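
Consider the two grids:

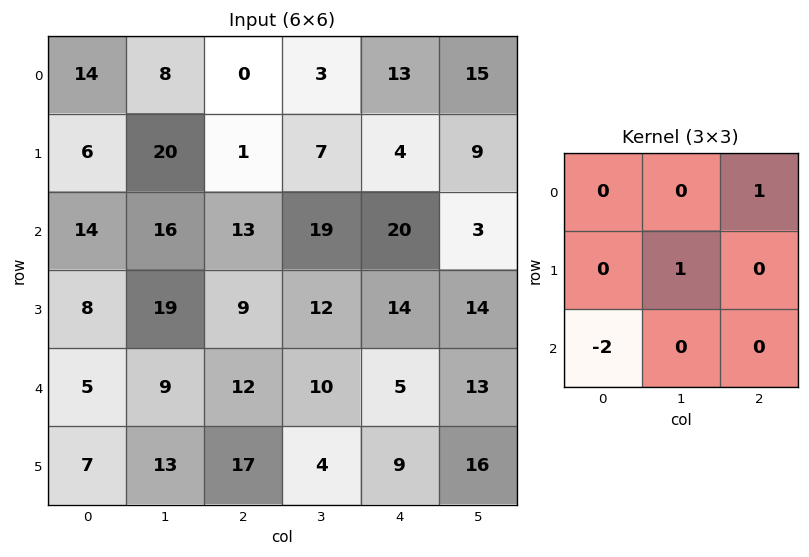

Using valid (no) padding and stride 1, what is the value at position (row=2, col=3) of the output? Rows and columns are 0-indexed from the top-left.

The receptive field on the input at this output position is [19 20 3 / 12 14 14 / 10 5 13]. Elementwise product with the kernel and sum: 3·1 + 14·1 + 10·-2.

-3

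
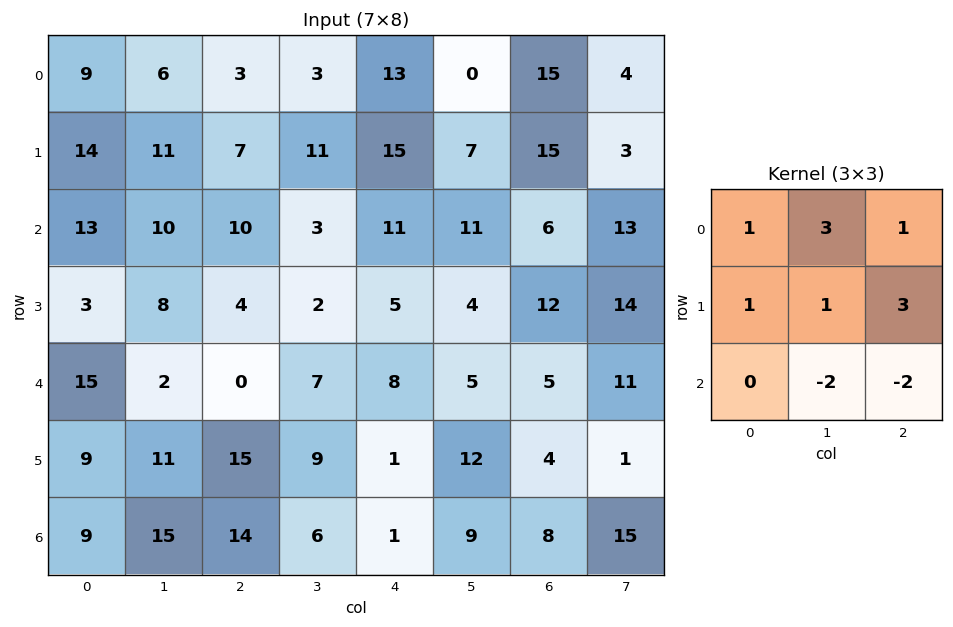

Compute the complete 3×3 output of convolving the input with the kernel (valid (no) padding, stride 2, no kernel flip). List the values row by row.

Output[0,0]: The receptive field on the input at this output position is [9 6 3 / 14 11 7 / 13 10 10]. Elementwise product with the kernel and sum: 9·1 + 6·3 + 3·1 + 14·1 + 11·1 + 7·3 + 10·-2 + 10·-2.
Output[0,1]: The receptive field on the input at this output position is [3 3 13 / 7 11 15 / 10 3 11]. Elementwise product with the kernel and sum: 3·1 + 3·3 + 13·1 + 7·1 + 11·1 + 15·3 + 3·-2 + 11·-2.

36 60 61
72 21 75
28 42 19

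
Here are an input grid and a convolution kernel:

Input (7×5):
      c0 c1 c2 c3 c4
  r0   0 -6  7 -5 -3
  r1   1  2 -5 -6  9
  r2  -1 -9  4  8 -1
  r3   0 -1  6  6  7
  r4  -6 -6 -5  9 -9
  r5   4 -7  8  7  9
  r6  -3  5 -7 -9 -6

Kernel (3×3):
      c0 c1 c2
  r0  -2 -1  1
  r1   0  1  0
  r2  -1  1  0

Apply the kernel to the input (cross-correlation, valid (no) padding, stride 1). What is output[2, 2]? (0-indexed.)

The receptive field on the input at this output position is [4 8 -1 / 6 6 7 / -5 9 -9]. Elementwise product with the kernel and sum: 4·-2 + 8·-1 + -1·1 + 6·1 + -5·-1 + 9·1.

3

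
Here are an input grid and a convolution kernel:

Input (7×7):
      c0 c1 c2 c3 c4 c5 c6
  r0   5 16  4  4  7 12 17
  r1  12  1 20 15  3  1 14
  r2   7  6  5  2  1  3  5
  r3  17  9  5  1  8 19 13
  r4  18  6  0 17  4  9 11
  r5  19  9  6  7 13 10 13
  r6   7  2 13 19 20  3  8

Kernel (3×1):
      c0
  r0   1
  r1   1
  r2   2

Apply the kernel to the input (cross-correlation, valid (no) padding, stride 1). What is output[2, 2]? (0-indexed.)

10

The receptive field on the input at this output position is [5 / 5 / 0]. Elementwise product with the kernel and sum: 5·1 + 5·1 + 0·2.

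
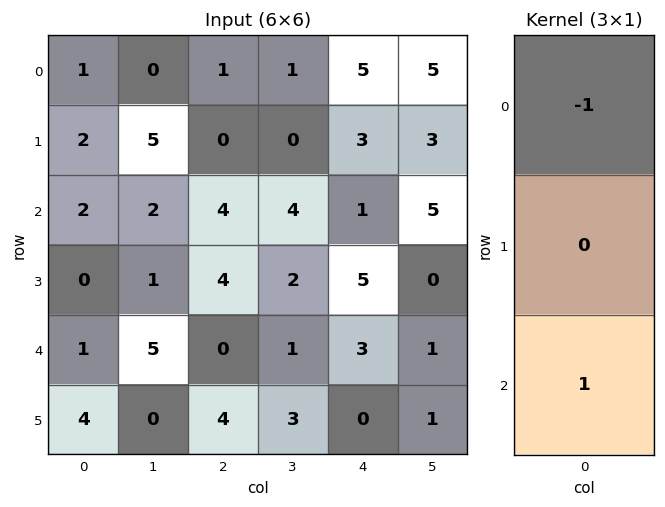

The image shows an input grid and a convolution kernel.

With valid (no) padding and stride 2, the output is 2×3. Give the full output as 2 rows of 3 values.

Output[0,0]: The receptive field on the input at this output position is [1 / 2 / 2]. Elementwise product with the kernel and sum: 1·-1 + 2·1.

1 3 -4
-1 -4 2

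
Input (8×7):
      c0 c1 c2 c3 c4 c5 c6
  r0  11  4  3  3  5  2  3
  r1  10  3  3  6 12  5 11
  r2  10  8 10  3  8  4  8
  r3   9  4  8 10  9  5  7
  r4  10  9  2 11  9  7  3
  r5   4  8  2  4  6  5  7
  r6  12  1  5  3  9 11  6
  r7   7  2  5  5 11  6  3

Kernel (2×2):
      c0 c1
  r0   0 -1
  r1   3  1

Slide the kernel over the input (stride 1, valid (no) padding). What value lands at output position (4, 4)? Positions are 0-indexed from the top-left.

The receptive field on the input at this output position is [9 7 / 6 5]. Elementwise product with the kernel and sum: 7·-1 + 6·3 + 5·1.

16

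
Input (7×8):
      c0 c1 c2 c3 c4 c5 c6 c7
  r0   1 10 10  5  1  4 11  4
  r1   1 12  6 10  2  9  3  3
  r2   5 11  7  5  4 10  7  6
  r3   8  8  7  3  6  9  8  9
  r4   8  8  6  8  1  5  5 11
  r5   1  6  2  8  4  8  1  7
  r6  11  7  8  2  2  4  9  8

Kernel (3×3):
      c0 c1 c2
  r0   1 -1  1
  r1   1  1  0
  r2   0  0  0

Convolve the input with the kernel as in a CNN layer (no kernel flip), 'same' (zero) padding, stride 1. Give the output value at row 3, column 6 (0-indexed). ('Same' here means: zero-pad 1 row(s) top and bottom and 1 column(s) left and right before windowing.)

The receptive field on the zero-padded input at this output position is [10 7 6 / 9 8 9 / 5 5 11]. Elementwise product with the kernel and sum: 10·1 + 7·-1 + 6·1 + 9·1 + 8·1.

26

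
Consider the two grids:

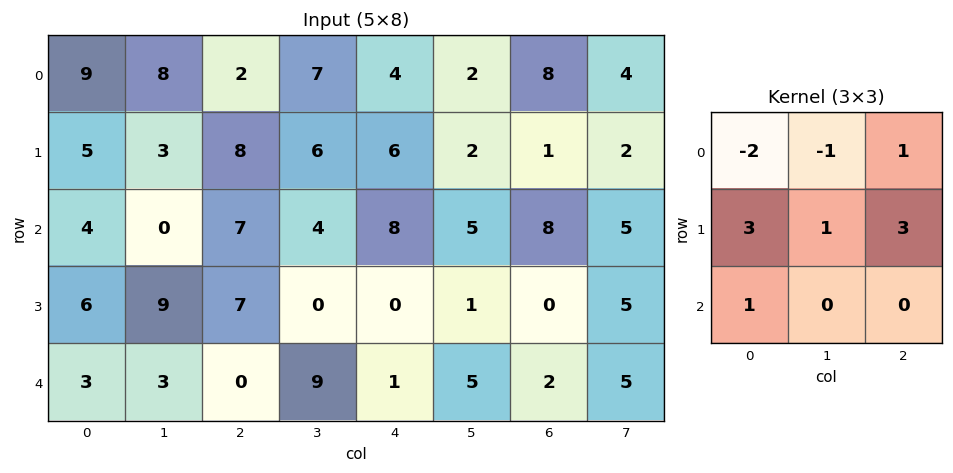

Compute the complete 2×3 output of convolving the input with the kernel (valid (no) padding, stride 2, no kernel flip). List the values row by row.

Output[0,0]: The receptive field on the input at this output position is [9 8 2 / 5 3 8 / 4 0 7]. Elementwise product with the kernel and sum: 9·-2 + 8·-1 + 2·1 + 5·3 + 3·1 + 8·3 + 4·1.

22 48 29
50 11 -11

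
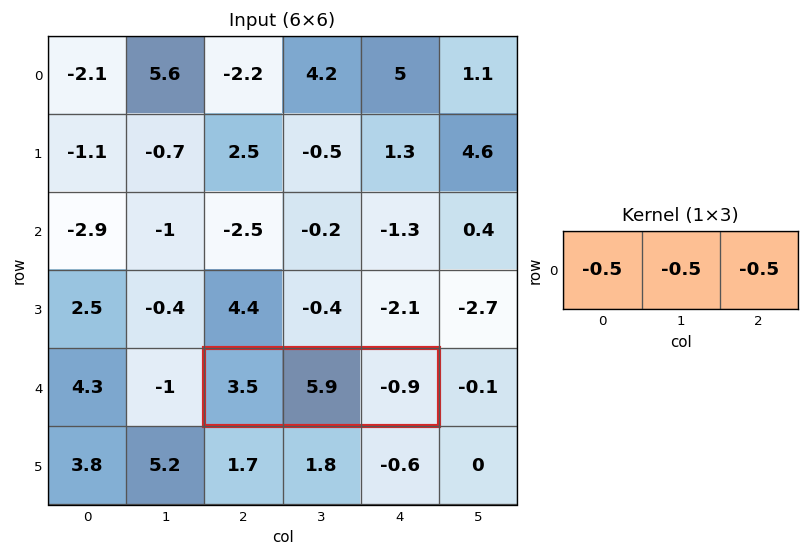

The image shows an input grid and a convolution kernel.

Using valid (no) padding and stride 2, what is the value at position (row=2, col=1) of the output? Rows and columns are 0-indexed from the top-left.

The receptive field on the input at this output position is [3.5 5.9 -0.9]. Elementwise product with the kernel and sum: 3.5·-0.5 + 5.9·-0.5 + -0.9·-0.5.

-4.25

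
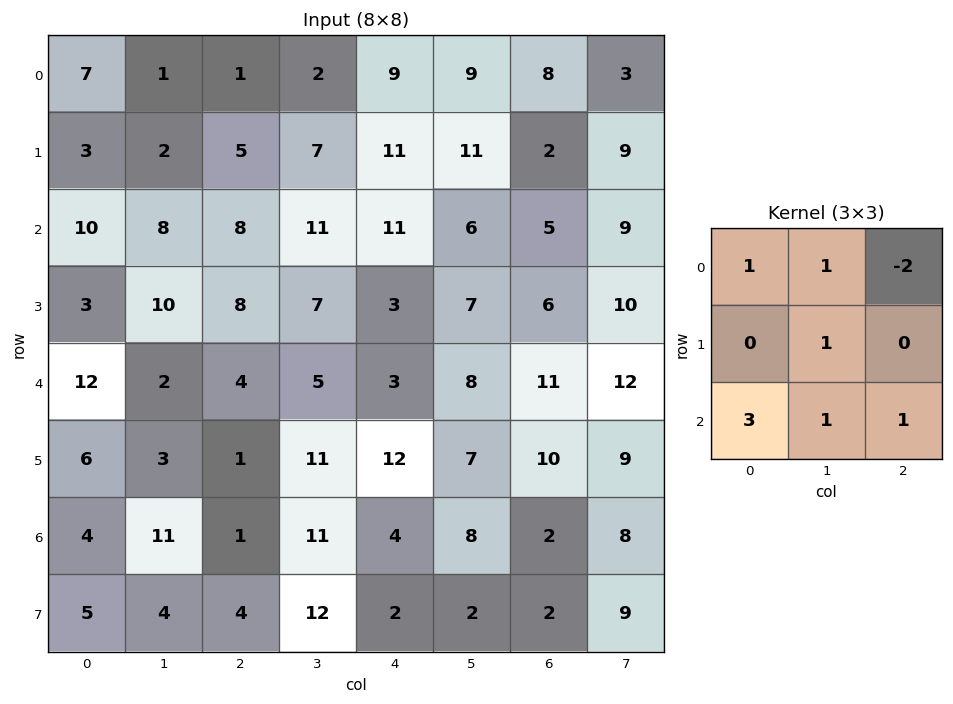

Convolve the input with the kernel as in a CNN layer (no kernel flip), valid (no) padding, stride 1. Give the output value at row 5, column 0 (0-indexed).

The receptive field on the input at this output position is [6 3 1 / 4 11 1 / 5 4 4]. Elementwise product with the kernel and sum: 6·1 + 3·1 + 1·-2 + 11·1 + 5·3 + 4·1 + 4·1.

41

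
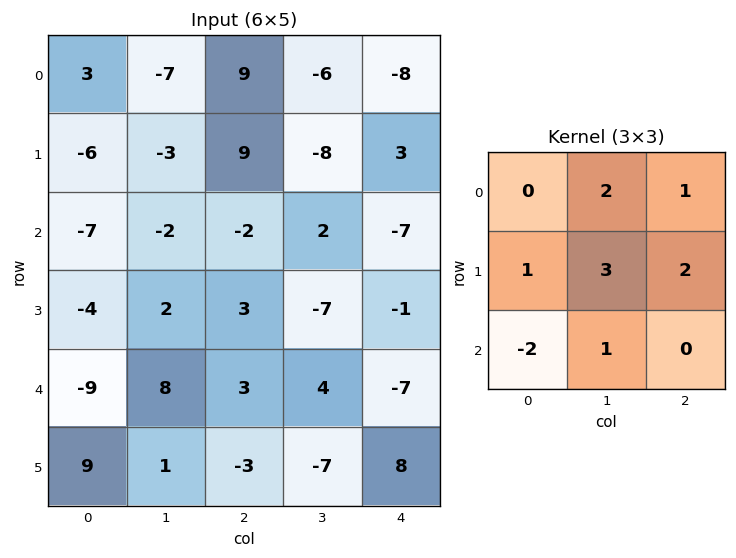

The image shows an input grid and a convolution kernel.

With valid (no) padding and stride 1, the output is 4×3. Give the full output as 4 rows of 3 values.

Output[0,0]: The receptive field on the input at this output position is [3 -7 9 / -6 -3 9 / -7 -2 -2]. Elementwise product with the kernel and sum: -7·2 + 9·1 + -6·1 + -3·3 + 9·2 + -7·-2 + -2·1.
Output[0,1]: The receptive field on the input at this output position is [-7 9 -6 / -3 9 -8 / -2 -2 2]. Elementwise product with the kernel and sum: 9·2 + -6·1 + -3·1 + 9·3 + -8·2 + -2·-2 + -2·1.

10 22 -23
-4 5 -36
28 -18 -25
11 19 -15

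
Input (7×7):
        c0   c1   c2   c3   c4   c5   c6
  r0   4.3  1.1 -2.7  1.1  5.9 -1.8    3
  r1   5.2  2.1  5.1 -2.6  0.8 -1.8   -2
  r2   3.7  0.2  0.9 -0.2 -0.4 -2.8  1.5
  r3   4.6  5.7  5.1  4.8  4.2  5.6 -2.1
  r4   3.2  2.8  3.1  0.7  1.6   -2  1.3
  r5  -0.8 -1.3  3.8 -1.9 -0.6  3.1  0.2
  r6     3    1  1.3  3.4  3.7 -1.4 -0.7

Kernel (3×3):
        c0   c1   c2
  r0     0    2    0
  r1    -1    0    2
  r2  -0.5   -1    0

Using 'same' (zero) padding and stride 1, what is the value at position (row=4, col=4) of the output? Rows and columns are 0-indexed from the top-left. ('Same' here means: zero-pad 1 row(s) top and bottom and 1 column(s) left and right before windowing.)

5.25

The receptive field on the zero-padded input at this output position is [4.8 4.2 5.6 / 0.7 1.6 -2 / -1.9 -0.6 3.1]. Elementwise product with the kernel and sum: 4.2·2 + 0.7·-1 + -2·2 + -1.9·-0.5 + -0.6·-1.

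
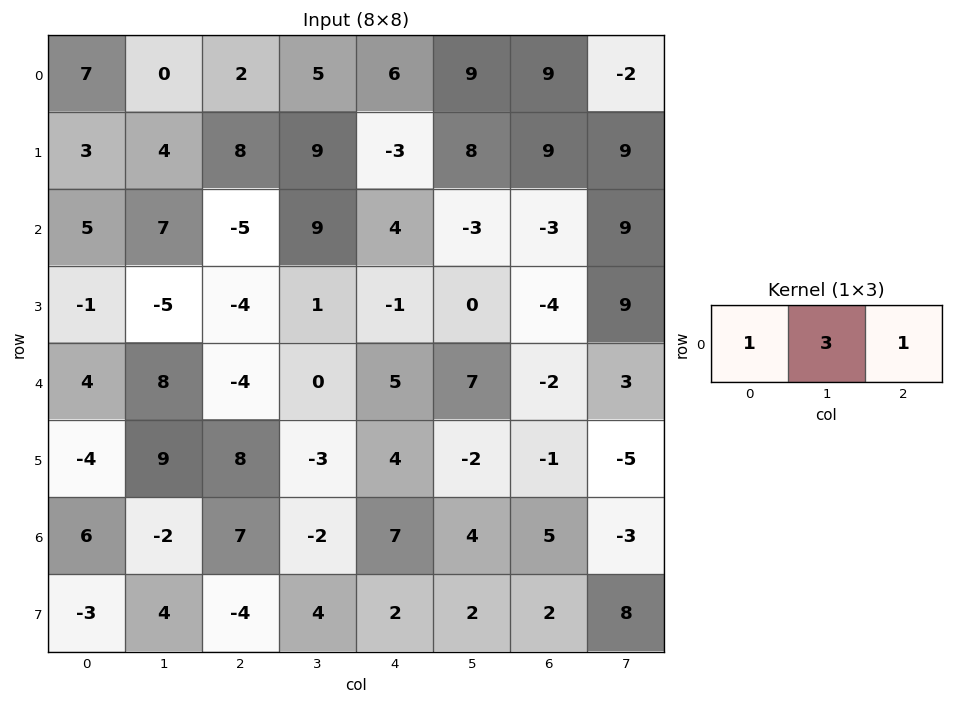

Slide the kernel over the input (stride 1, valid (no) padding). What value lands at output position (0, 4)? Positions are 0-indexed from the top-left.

42

The receptive field on the input at this output position is [6 9 9]. Elementwise product with the kernel and sum: 6·1 + 9·3 + 9·1.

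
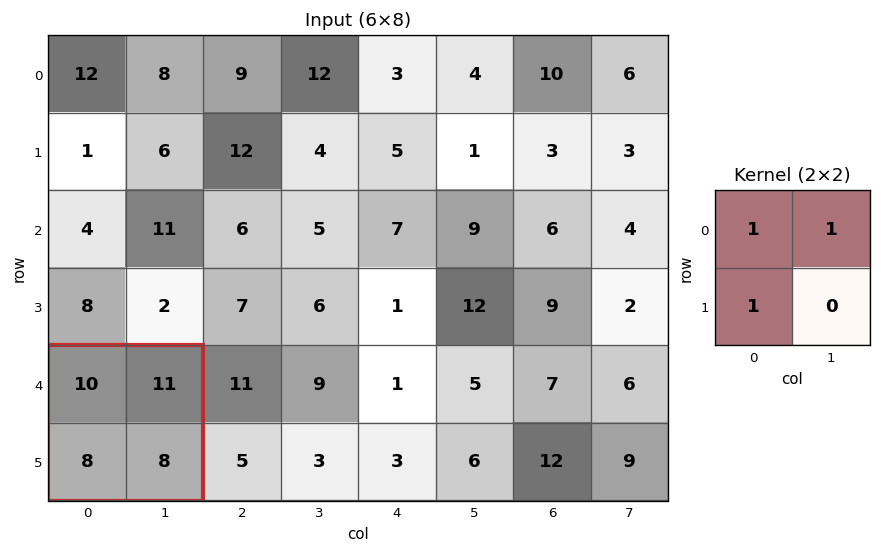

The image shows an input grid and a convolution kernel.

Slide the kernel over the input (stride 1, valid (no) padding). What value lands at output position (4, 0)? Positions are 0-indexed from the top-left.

The receptive field on the input at this output position is [10 11 / 8 8]. Elementwise product with the kernel and sum: 10·1 + 11·1 + 8·1.

29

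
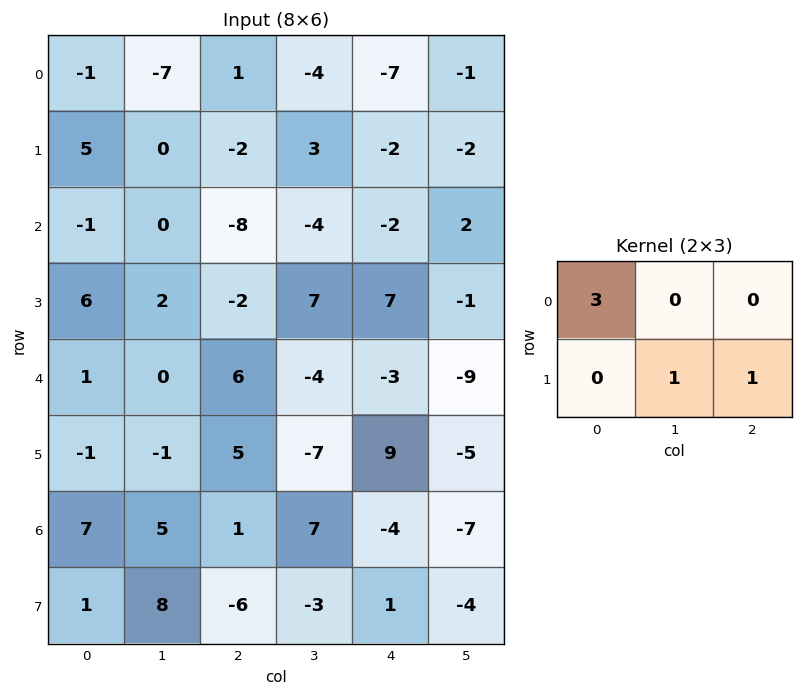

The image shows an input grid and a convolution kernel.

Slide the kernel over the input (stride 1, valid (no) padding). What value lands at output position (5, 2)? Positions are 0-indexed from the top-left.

18

The receptive field on the input at this output position is [5 -7 9 / 1 7 -4]. Elementwise product with the kernel and sum: 5·3 + 7·1 + -4·1.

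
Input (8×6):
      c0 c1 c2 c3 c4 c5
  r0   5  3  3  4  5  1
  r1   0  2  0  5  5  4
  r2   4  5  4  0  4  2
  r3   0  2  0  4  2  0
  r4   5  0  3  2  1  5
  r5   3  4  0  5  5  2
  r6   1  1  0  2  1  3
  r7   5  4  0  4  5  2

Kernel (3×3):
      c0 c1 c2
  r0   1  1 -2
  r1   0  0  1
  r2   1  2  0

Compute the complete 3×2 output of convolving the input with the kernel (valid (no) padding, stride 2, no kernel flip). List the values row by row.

Output[0,0]: The receptive field on the input at this output position is [5 3 3 / 0 2 0 / 4 5 4]. Elementwise product with the kernel and sum: 5·1 + 3·1 + 3·-2 + 0·1 + 4·1 + 5·2.

16 6
6 5
2 12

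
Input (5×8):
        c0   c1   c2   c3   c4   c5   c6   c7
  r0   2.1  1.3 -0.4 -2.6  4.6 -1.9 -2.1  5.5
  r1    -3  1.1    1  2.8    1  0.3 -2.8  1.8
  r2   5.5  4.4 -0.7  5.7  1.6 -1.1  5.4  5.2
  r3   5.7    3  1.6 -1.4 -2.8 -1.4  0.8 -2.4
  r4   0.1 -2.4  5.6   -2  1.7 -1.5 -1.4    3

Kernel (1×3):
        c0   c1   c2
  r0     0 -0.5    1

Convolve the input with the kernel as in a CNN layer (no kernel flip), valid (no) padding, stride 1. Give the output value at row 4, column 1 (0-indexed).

The receptive field on the input at this output position is [-2.4 5.6 -2]. Elementwise product with the kernel and sum: 5.6·-0.5 + -2·1.

-4.8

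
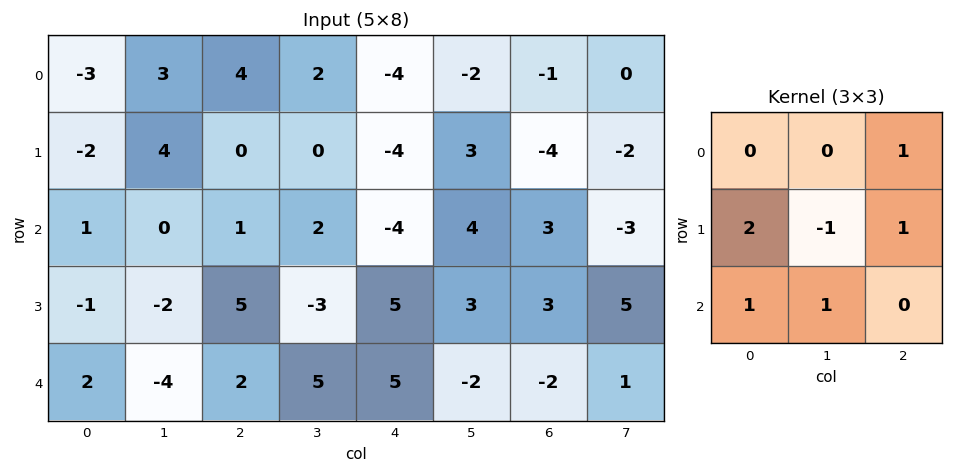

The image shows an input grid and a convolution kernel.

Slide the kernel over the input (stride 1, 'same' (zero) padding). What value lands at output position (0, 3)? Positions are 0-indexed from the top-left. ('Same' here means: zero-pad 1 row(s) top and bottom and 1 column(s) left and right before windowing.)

2

The receptive field on the zero-padded input at this output position is [0 0 0 / 4 2 -4 / 0 0 -4]. Elementwise product with the kernel and sum: 0·1 + 4·2 + 2·-1 + -4·1 + 0·1 + 0·1.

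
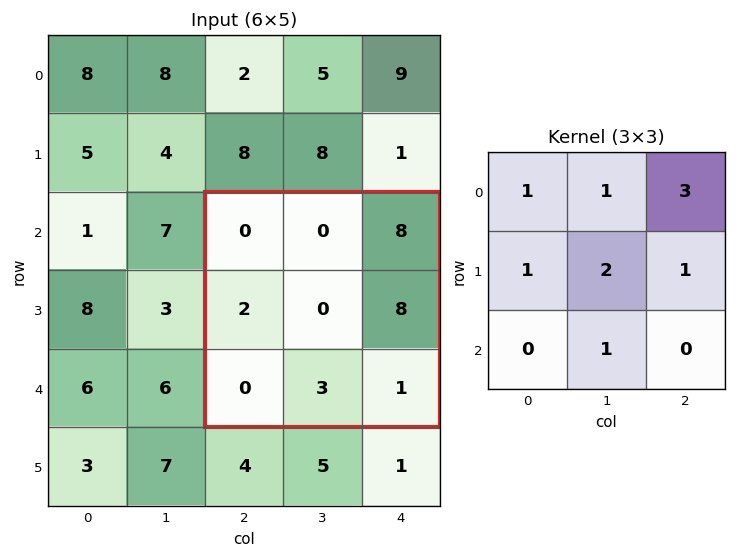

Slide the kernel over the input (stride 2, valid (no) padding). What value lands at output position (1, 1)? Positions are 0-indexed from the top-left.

37

The receptive field on the input at this output position is [0 0 8 / 2 0 8 / 0 3 1]. Elementwise product with the kernel and sum: 0·1 + 0·1 + 8·3 + 2·1 + 0·2 + 8·1 + 3·1.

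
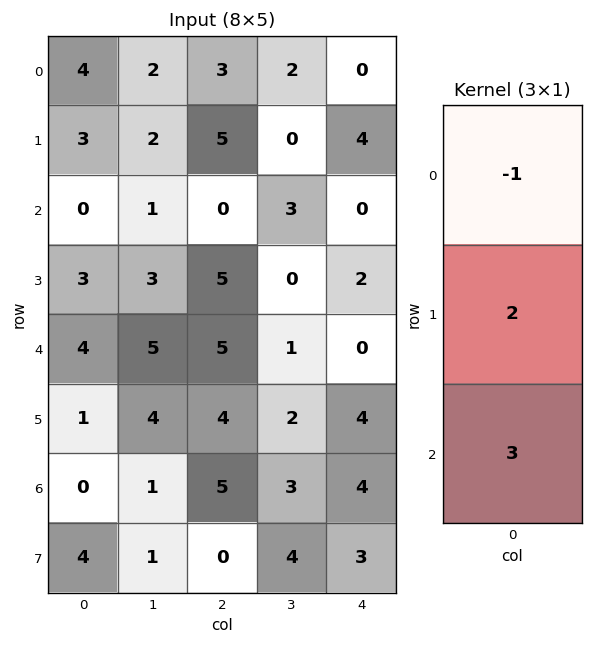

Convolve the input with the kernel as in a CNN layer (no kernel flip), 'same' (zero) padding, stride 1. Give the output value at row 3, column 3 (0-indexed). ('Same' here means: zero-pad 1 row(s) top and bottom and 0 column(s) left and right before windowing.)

The receptive field on the zero-padded input at this output position is [3 / 0 / 1]. Elementwise product with the kernel and sum: 3·-1 + 0·2 + 1·3.

0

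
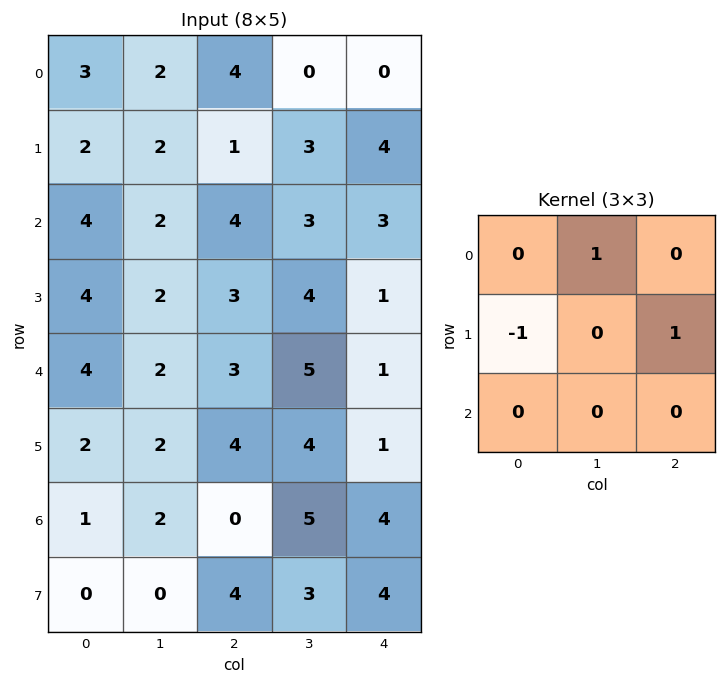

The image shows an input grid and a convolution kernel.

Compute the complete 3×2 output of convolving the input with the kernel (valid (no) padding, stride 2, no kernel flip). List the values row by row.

Output[0,0]: The receptive field on the input at this output position is [3 2 4 / 2 2 1 / 4 2 4]. Elementwise product with the kernel and sum: 2·1 + 2·-1 + 1·1.
Output[0,1]: The receptive field on the input at this output position is [4 0 0 / 1 3 4 / 4 3 3]. Elementwise product with the kernel and sum: 0·1 + 1·-1 + 4·1.

1 3
1 1
4 2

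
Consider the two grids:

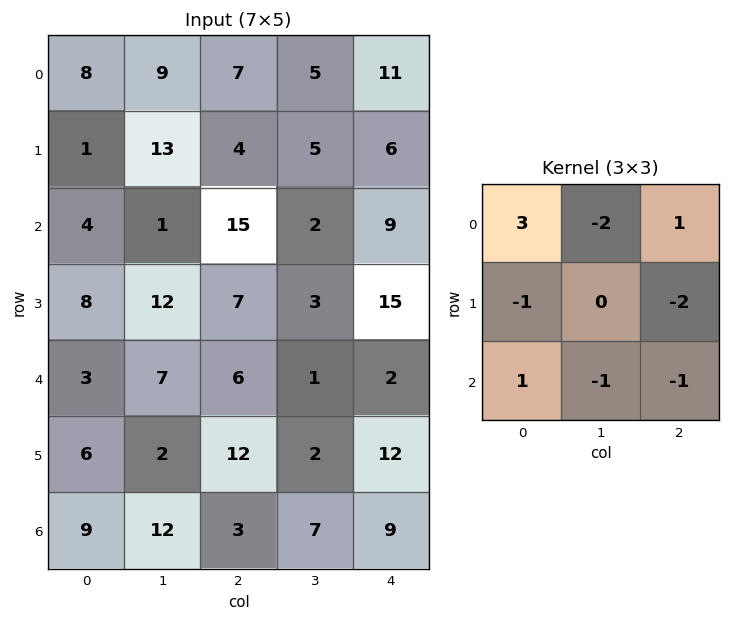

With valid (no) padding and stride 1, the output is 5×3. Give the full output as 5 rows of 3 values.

Output[0,0]: The receptive field on the input at this output position is [8 9 7 / 1 13 4 / 4 1 15]. Elementwise product with the kernel and sum: 8·3 + 9·-2 + 7·1 + 1·-1 + 4·-2 + 4·1 + 1·-1 + 15·-1.
Output[0,1]: The receptive field on the input at this output position is [9 7 5 / 13 4 5 / 1 15 2]. Elementwise product with the kernel and sum: 9·3 + 7·-2 + 5·1 + 13·-1 + 5·-2 + 1·1 + 15·-1 + 2·-1.

-8 -21 10
-64 33 -36
-7 -43 16
-16 4 18
-35 6 -31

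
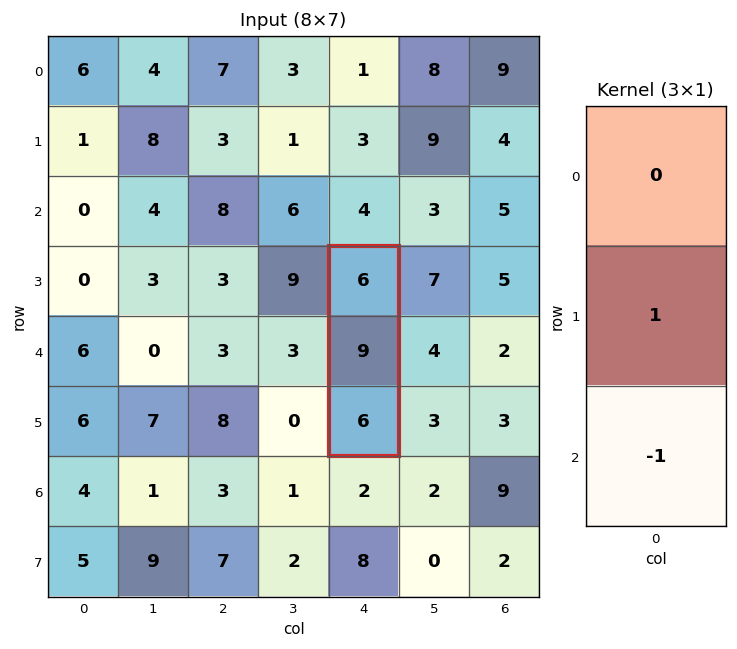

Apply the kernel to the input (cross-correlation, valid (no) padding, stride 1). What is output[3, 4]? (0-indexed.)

3

The receptive field on the input at this output position is [6 / 9 / 6]. Elementwise product with the kernel and sum: 9·1 + 6·-1.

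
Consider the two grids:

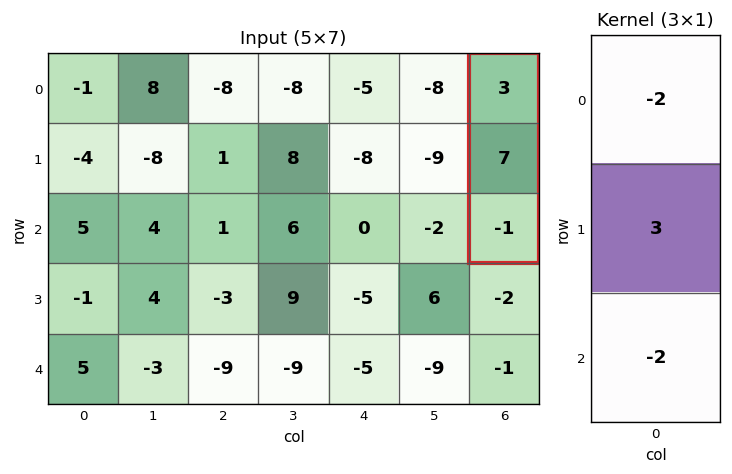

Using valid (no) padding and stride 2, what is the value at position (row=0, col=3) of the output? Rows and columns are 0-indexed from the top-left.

17

The receptive field on the input at this output position is [3 / 7 / -1]. Elementwise product with the kernel and sum: 3·-2 + 7·3 + -1·-2.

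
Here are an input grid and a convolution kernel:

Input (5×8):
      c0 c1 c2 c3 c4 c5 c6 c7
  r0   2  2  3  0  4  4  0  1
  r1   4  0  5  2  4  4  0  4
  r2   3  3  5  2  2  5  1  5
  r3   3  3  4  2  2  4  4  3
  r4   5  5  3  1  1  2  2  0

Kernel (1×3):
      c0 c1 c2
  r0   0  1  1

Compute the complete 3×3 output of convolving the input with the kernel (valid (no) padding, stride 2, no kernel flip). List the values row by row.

5 4 4
8 4 6
8 2 4

Output[0,0]: The receptive field on the input at this output position is [2 2 3]. Elementwise product with the kernel and sum: 2·1 + 3·1.
Output[0,1]: The receptive field on the input at this output position is [3 0 4]. Elementwise product with the kernel and sum: 0·1 + 4·1.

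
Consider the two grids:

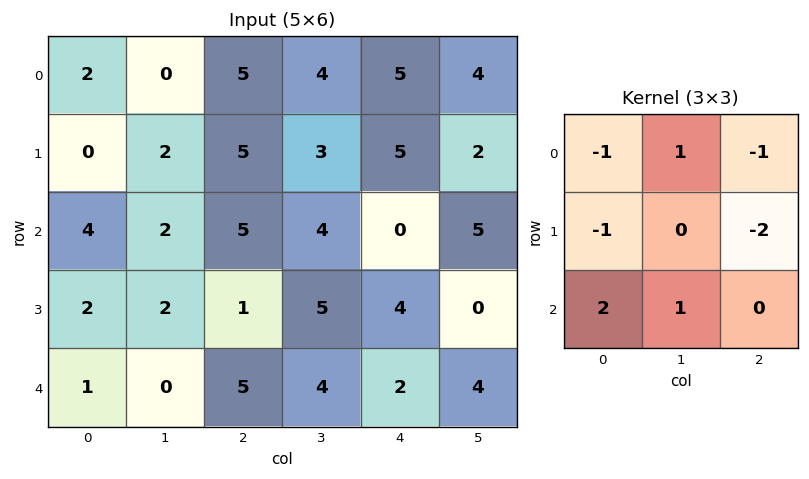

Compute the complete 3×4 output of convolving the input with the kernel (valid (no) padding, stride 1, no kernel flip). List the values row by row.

-7 2 -7 -2
-11 -5 -5 0
-9 -8 4 -4

Output[0,0]: The receptive field on the input at this output position is [2 0 5 / 0 2 5 / 4 2 5]. Elementwise product with the kernel and sum: 2·-1 + 0·1 + 5·-1 + 0·-1 + 5·-2 + 4·2 + 2·1.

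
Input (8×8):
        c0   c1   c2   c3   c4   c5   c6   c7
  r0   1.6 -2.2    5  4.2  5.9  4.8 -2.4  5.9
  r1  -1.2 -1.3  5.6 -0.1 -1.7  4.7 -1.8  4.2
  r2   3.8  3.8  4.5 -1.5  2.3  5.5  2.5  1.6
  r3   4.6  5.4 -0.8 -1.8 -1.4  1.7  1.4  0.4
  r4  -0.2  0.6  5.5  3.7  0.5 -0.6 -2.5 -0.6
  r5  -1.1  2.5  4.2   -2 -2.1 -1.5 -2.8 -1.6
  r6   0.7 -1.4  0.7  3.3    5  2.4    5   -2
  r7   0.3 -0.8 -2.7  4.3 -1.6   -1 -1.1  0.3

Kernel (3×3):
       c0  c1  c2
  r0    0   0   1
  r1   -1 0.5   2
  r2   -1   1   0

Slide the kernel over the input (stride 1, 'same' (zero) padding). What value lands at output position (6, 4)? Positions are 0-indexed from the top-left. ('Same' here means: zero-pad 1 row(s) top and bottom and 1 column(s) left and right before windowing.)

The receptive field on the zero-padded input at this output position is [-2 -2.1 -1.5 / 3.3 5 2.4 / 4.3 -1.6 -1]. Elementwise product with the kernel and sum: -1.5·1 + 3.3·-1 + 5·0.5 + 2.4·2 + 4.3·-1 + -1.6·1.

-3.4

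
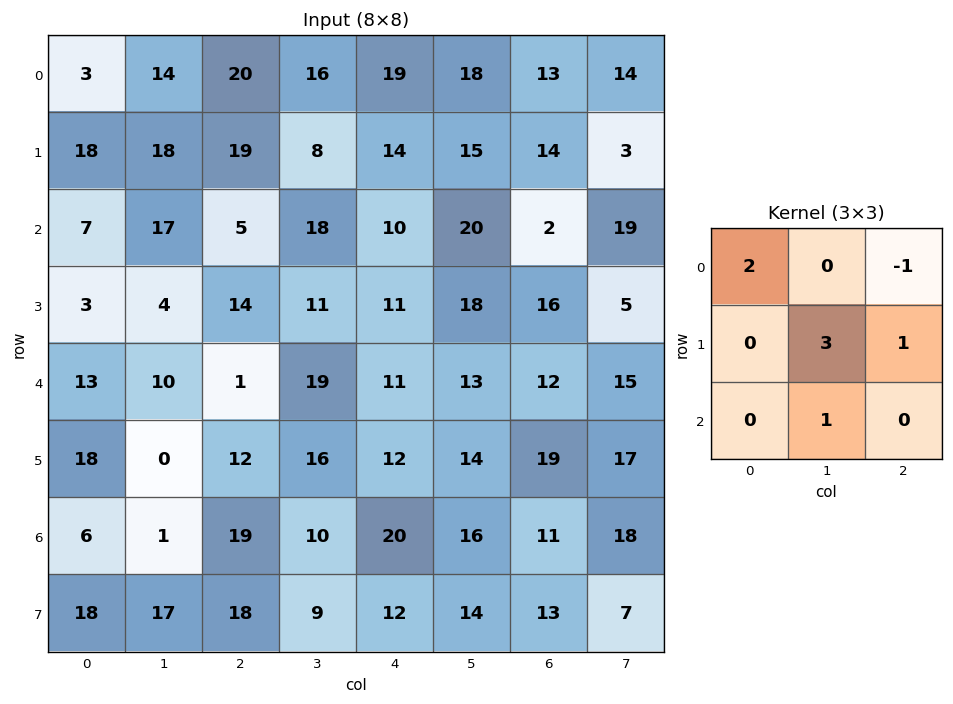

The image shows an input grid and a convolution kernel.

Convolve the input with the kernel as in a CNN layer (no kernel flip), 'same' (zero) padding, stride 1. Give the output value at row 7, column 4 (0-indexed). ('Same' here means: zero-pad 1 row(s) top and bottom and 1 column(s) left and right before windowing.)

54

The receptive field on the zero-padded input at this output position is [10 20 16 / 9 12 14 / 0 0 0]. Elementwise product with the kernel and sum: 10·2 + 16·-1 + 12·3 + 14·1 + 0·1.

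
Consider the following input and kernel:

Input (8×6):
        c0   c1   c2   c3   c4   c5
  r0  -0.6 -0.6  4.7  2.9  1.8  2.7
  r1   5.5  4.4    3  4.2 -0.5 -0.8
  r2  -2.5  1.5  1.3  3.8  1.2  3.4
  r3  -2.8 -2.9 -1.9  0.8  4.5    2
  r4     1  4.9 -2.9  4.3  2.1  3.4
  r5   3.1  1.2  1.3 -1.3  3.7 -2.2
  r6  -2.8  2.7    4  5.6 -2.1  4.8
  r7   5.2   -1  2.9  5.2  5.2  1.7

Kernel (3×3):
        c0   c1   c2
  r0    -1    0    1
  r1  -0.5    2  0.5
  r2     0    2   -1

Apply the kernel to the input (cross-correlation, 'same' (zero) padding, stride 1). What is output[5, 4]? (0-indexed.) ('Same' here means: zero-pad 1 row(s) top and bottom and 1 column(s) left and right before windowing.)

-2.95

The receptive field on the zero-padded input at this output position is [4.3 2.1 3.4 / -1.3 3.7 -2.2 / 5.6 -2.1 4.8]. Elementwise product with the kernel and sum: 4.3·-1 + 3.4·1 + -1.3·-0.5 + 3.7·2 + -2.2·0.5 + -2.1·2 + 4.8·-1.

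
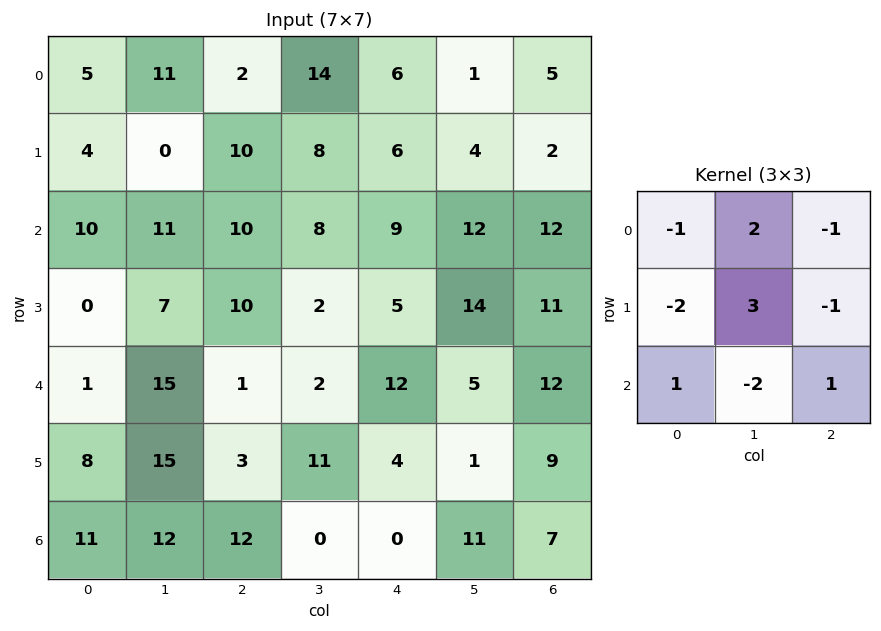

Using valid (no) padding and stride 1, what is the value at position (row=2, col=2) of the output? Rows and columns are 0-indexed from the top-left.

-13

The receptive field on the input at this output position is [10 8 9 / 10 2 5 / 1 2 12]. Elementwise product with the kernel and sum: 10·-1 + 8·2 + 9·-1 + 10·-2 + 2·3 + 5·-1 + 1·1 + 2·-2 + 12·1.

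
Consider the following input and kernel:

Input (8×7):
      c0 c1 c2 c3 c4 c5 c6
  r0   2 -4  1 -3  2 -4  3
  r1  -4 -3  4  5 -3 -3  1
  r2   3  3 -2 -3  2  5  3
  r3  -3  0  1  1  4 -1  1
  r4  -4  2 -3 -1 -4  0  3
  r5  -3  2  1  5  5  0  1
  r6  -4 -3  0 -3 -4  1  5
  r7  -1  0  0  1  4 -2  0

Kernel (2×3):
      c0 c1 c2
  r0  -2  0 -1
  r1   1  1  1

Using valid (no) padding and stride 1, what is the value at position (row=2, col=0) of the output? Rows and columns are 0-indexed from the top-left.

-6

The receptive field on the input at this output position is [3 3 -2 / -3 0 1]. Elementwise product with the kernel and sum: 3·-2 + -2·-1 + -3·1 + 0·1 + 1·1.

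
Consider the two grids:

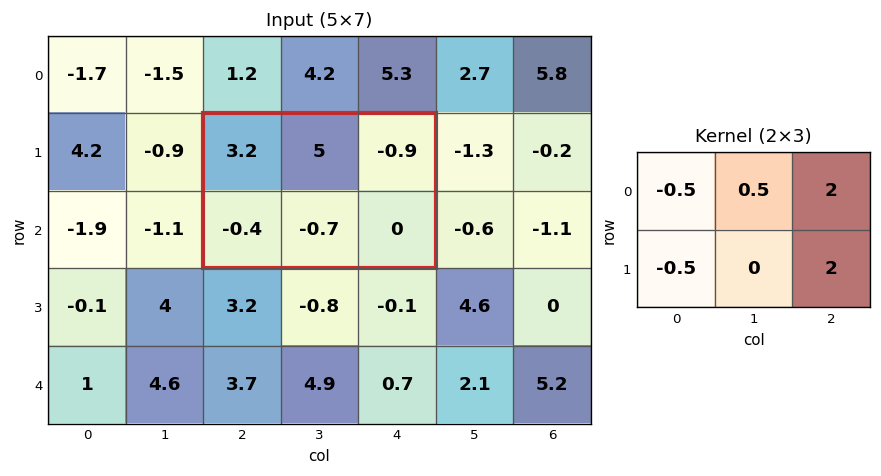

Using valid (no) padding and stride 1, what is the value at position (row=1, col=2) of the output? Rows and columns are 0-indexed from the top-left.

-0.7

The receptive field on the input at this output position is [3.2 5 -0.9 / -0.4 -0.7 0]. Elementwise product with the kernel and sum: 3.2·-0.5 + 5·0.5 + -0.9·2 + -0.4·-0.5 + 0·2.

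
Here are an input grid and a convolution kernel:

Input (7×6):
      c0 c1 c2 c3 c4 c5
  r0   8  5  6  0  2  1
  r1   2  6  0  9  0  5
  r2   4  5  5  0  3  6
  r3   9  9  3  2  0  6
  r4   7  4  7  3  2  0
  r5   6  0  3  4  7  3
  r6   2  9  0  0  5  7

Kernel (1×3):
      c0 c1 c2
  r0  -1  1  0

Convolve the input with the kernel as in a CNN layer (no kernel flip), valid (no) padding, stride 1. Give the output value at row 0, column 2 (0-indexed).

The receptive field on the input at this output position is [6 0 2]. Elementwise product with the kernel and sum: 6·-1 + 0·1.

-6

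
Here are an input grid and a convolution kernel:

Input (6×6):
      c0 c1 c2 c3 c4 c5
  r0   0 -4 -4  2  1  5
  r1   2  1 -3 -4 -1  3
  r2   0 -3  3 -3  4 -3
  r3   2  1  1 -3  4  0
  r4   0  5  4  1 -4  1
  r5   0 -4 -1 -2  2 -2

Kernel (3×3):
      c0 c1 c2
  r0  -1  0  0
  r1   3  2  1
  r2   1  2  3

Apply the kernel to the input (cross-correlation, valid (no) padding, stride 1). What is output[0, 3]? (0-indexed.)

-17

The receptive field on the input at this output position is [2 1 5 / -4 -1 3 / -3 4 -3]. Elementwise product with the kernel and sum: 2·-1 + -4·3 + -1·2 + 3·1 + -3·1 + 4·2 + -3·3.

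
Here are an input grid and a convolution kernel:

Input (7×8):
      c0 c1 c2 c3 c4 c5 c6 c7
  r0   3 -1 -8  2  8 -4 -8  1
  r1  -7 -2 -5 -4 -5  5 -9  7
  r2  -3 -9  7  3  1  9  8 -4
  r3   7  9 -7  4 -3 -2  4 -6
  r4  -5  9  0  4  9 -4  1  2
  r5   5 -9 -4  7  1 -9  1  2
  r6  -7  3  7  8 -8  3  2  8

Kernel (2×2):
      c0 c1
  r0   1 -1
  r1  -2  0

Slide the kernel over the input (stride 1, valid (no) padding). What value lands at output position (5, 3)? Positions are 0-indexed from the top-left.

The receptive field on the input at this output position is [7 1 / 8 -8]. Elementwise product with the kernel and sum: 7·1 + 1·-1 + 8·-2.

-10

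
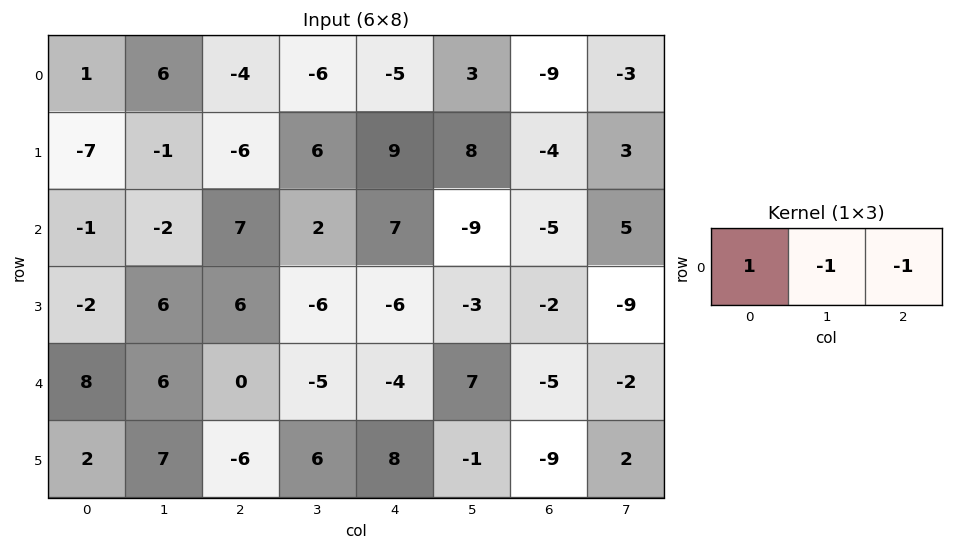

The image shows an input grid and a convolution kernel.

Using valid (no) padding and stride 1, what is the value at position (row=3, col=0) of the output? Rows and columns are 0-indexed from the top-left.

The receptive field on the input at this output position is [-2 6 6]. Elementwise product with the kernel and sum: -2·1 + 6·-1 + 6·-1.

-14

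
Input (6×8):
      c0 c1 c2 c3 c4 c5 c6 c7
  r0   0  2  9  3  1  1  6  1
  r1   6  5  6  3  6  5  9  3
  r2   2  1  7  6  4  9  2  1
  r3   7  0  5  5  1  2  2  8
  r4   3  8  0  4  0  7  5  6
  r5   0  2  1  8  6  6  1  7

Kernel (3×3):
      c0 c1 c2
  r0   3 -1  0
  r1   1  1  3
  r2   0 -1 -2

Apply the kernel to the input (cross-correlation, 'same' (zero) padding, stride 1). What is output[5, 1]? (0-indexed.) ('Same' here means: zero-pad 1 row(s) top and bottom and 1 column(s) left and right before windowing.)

6

The receptive field on the zero-padded input at this output position is [3 8 0 / 0 2 1 / 0 0 0]. Elementwise product with the kernel and sum: 3·3 + 8·-1 + 0·1 + 2·1 + 1·3 + 0·-1 + 0·-2.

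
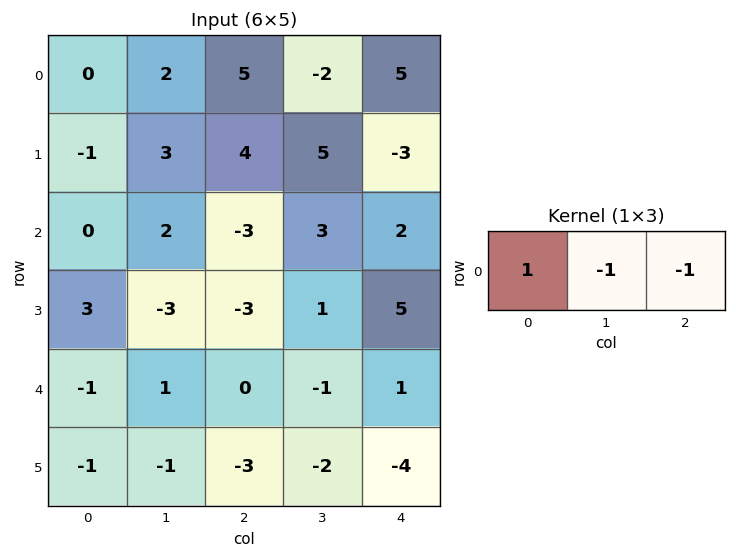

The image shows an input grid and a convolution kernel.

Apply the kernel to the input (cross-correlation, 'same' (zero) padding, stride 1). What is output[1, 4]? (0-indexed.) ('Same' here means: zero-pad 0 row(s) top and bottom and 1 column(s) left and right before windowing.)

8

The receptive field on the zero-padded input at this output position is [5 -3 0]. Elementwise product with the kernel and sum: 5·1 + -3·-1 + 0·-1.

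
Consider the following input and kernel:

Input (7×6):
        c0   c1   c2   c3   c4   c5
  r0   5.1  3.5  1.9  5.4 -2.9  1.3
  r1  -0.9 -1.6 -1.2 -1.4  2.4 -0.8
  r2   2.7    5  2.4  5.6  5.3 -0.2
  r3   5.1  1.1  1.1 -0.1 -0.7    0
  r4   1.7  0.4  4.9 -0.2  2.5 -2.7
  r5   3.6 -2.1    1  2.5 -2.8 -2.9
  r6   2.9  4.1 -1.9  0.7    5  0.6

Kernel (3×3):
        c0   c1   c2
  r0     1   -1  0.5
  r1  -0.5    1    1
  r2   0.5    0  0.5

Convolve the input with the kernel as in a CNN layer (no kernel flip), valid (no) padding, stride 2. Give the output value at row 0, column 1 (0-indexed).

0.5

The receptive field on the input at this output position is [1.9 5.4 -2.9 / -1.2 -1.4 2.4 / 2.4 5.6 5.3]. Elementwise product with the kernel and sum: 1.9·1 + 5.4·-1 + -2.9·0.5 + -1.2·-0.5 + -1.4·1 + 2.4·1 + 2.4·0.5 + 5.3·0.5.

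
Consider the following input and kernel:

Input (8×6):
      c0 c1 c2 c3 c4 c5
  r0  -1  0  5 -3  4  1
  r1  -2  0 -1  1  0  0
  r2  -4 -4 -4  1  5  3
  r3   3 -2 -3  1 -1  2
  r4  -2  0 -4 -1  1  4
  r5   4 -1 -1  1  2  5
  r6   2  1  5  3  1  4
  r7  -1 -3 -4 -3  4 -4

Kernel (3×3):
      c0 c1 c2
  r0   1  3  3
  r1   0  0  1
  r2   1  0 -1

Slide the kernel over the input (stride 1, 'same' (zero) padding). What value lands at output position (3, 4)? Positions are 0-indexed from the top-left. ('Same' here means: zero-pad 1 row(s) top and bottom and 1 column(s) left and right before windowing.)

The receptive field on the zero-padded input at this output position is [1 5 3 / 1 -1 2 / -1 1 4]. Elementwise product with the kernel and sum: 1·1 + 5·3 + 3·3 + 2·1 + -1·1 + 4·-1.

22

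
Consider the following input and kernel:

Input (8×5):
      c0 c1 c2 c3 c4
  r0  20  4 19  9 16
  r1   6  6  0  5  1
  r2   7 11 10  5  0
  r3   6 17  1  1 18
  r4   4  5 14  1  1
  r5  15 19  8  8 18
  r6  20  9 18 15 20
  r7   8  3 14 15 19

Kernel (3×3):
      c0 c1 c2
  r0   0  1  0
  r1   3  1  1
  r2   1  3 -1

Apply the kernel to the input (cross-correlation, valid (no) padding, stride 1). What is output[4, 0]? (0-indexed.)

The receptive field on the input at this output position is [4 5 14 / 15 19 8 / 20 9 18]. Elementwise product with the kernel and sum: 5·1 + 15·3 + 19·1 + 8·1 + 20·1 + 9·3 + 18·-1.

106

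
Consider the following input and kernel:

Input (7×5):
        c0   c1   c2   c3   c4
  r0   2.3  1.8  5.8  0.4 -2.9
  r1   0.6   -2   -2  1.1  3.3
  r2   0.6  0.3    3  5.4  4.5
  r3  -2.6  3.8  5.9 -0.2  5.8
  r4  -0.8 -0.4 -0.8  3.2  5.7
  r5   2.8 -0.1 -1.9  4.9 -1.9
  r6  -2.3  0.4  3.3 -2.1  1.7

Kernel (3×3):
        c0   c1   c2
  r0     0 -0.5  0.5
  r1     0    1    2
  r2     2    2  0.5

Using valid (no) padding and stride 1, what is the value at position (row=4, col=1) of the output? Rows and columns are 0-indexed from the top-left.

16.25

The receptive field on the input at this output position is [-0.4 -0.8 3.2 / -0.1 -1.9 4.9 / 0.4 3.3 -2.1]. Elementwise product with the kernel and sum: -0.8·-0.5 + 3.2·0.5 + -1.9·1 + 4.9·2 + 0.4·2 + 3.3·2 + -2.1·0.5.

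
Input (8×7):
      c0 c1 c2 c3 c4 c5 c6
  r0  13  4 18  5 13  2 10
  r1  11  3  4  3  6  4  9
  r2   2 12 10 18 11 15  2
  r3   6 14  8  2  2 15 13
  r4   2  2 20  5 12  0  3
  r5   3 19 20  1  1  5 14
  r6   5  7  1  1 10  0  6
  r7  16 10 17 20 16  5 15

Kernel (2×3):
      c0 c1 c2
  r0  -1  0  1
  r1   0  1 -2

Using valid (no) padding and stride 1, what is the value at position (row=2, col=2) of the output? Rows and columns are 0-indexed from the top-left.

-1

The receptive field on the input at this output position is [10 18 11 / 8 2 2]. Elementwise product with the kernel and sum: 10·-1 + 11·1 + 2·1 + 2·-2.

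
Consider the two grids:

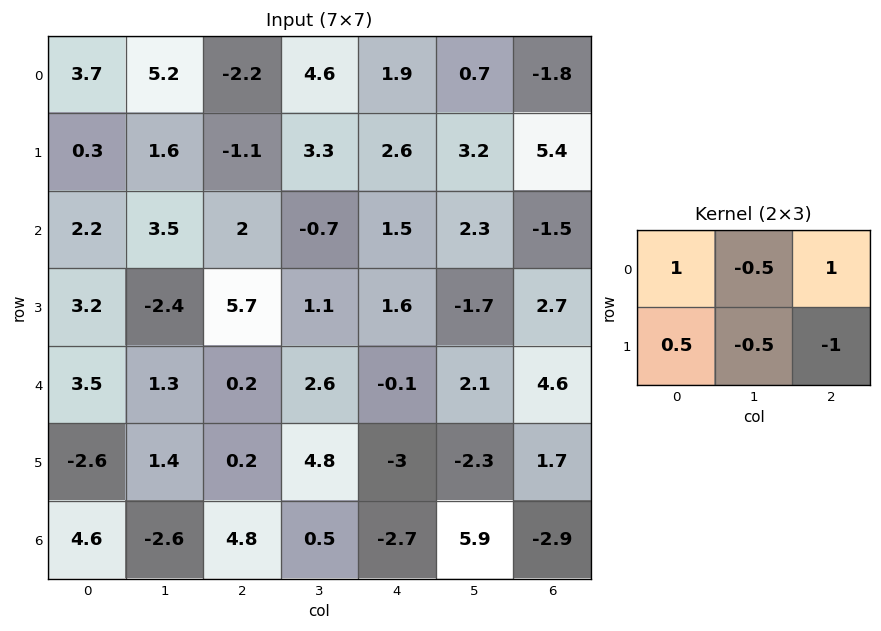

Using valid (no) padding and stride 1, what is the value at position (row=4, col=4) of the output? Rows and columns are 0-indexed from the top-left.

1.4

The receptive field on the input at this output position is [-0.1 2.1 4.6 / -3 -2.3 1.7]. Elementwise product with the kernel and sum: -0.1·1 + 2.1·-0.5 + 4.6·1 + -3·0.5 + -2.3·-0.5 + 1.7·-1.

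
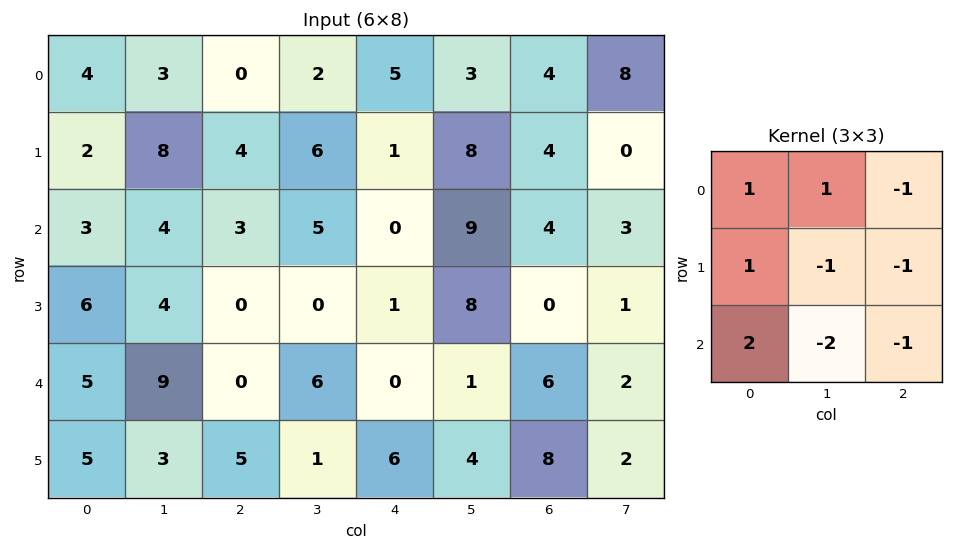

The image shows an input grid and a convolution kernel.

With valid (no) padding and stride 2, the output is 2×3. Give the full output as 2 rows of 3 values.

Output[0,0]: The receptive field on the input at this output position is [4 3 0 / 2 8 4 / 3 4 3]. Elementwise product with the kernel and sum: 4·1 + 3·1 + 0·-1 + 2·1 + 8·-1 + 4·-1 + 3·2 + 4·-2 + 3·-1.

-8 -10 -29
-2 -5 -10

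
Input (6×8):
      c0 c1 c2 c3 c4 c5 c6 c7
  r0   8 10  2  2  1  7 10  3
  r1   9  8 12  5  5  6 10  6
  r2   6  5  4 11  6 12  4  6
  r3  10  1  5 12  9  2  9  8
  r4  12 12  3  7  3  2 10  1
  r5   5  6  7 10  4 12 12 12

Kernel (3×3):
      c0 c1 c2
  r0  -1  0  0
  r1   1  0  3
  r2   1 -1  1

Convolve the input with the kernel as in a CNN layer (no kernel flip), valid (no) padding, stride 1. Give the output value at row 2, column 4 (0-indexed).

41

The receptive field on the input at this output position is [6 12 4 / 9 2 9 / 3 2 10]. Elementwise product with the kernel and sum: 6·-1 + 9·1 + 9·3 + 3·1 + 2·-1 + 10·1.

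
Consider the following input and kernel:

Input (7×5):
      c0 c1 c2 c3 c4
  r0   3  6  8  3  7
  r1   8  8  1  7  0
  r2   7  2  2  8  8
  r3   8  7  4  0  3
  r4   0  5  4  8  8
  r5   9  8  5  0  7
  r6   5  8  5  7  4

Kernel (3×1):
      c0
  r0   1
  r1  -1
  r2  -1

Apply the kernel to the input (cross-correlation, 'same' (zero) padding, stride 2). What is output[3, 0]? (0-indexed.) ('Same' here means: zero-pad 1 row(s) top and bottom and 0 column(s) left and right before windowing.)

The receptive field on the zero-padded input at this output position is [9 / 5 / 0]. Elementwise product with the kernel and sum: 9·1 + 5·-1 + 0·-1.

4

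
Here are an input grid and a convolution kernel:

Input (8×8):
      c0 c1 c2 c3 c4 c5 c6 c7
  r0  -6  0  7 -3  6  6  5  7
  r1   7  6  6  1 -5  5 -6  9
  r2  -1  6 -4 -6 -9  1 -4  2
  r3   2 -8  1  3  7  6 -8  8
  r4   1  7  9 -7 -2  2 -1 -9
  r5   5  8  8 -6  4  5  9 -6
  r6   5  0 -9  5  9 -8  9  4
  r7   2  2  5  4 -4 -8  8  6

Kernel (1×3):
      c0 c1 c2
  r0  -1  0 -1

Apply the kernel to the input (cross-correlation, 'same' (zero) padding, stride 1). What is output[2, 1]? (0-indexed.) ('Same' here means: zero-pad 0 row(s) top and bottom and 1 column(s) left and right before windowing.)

5

The receptive field on the zero-padded input at this output position is [-1 6 -4]. Elementwise product with the kernel and sum: -1·-1 + -4·-1.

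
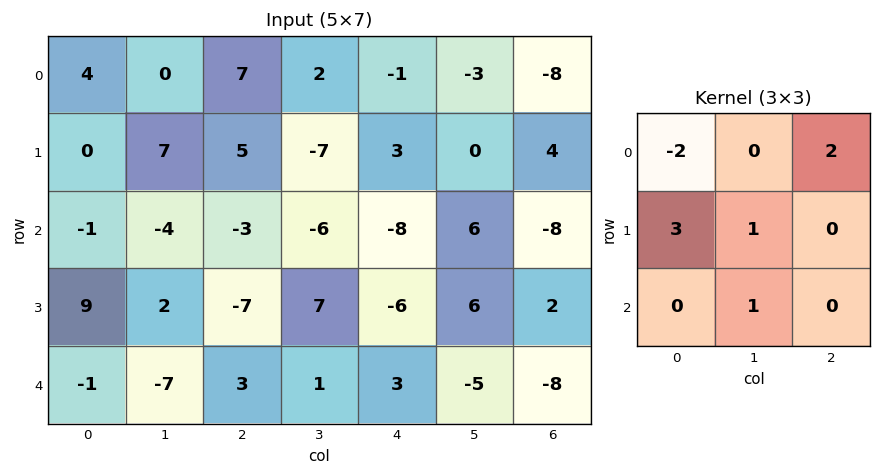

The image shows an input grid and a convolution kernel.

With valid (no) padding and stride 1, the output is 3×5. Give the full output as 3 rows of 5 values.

Output[0,0]: The receptive field on the input at this output position is [4 0 7 / 0 7 5 / -1 -4 -3]. Elementwise product with the kernel and sum: 4·-2 + 7·2 + 0·3 + 7·1 + -4·1.

9 27 -14 -36 1
5 -50 -12 -18 -10
18 -2 -23 42 -17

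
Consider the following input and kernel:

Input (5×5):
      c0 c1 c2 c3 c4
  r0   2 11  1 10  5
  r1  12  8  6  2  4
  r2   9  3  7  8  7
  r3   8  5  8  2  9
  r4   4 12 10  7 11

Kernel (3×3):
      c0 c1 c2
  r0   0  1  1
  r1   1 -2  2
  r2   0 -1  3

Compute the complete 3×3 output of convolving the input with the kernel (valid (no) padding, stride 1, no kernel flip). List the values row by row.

Output[0,0]: The receptive field on the input at this output position is [2 11 1 / 12 8 6 / 9 3 7]. Elementwise product with the kernel and sum: 11·1 + 1·1 + 12·1 + 8·-2 + 6·2 + 3·-1 + 7·3.
Output[0,1]: The receptive field on the input at this output position is [11 1 10 / 8 6 2 / 3 7 8]. Elementwise product with the kernel and sum: 1·1 + 10·1 + 8·1 + 6·-2 + 2·2 + 7·-1 + 8·3.

38 28 38
50 11 36
42 19 63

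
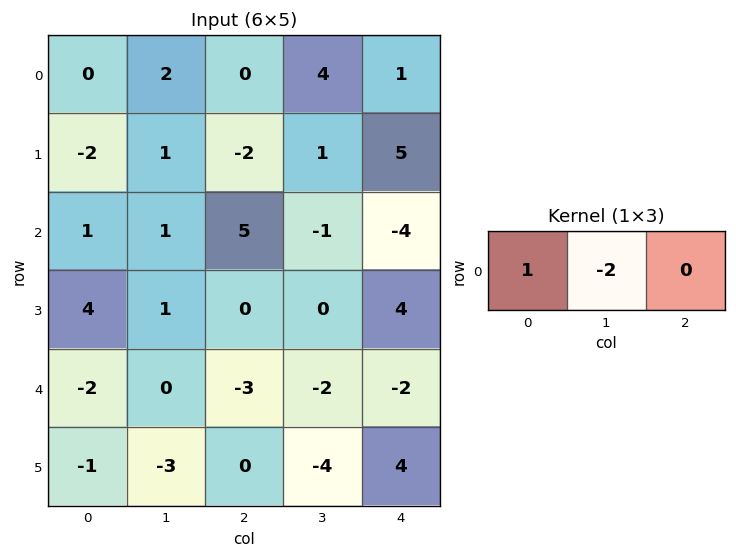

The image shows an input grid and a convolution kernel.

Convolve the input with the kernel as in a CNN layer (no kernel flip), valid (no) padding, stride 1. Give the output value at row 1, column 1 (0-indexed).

The receptive field on the input at this output position is [1 -2 1]. Elementwise product with the kernel and sum: 1·1 + -2·-2.

5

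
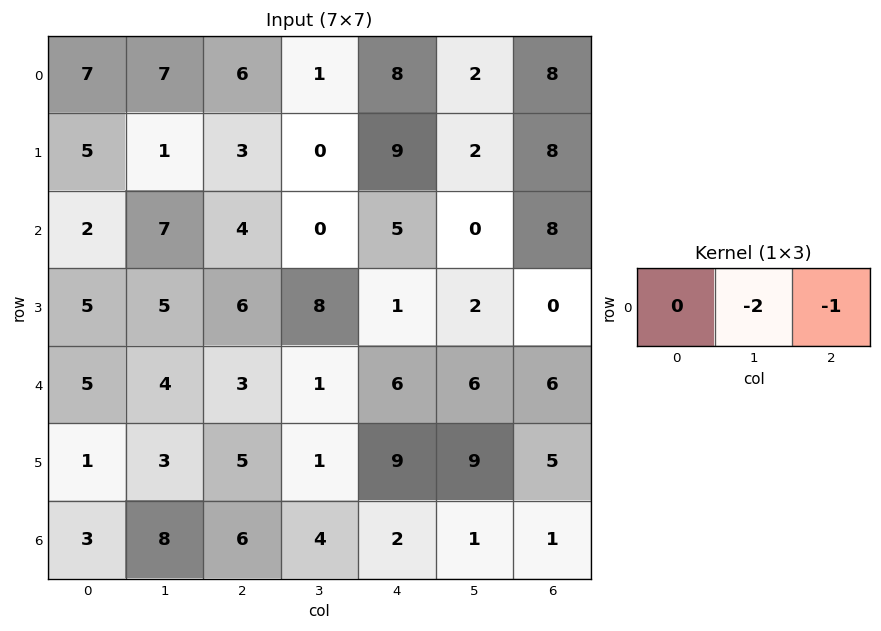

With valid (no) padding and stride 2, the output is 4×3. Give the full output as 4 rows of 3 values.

Output[0,0]: The receptive field on the input at this output position is [7 7 6]. Elementwise product with the kernel and sum: 7·-2 + 6·-1.

-20 -10 -12
-18 -5 -8
-11 -8 -18
-22 -10 -3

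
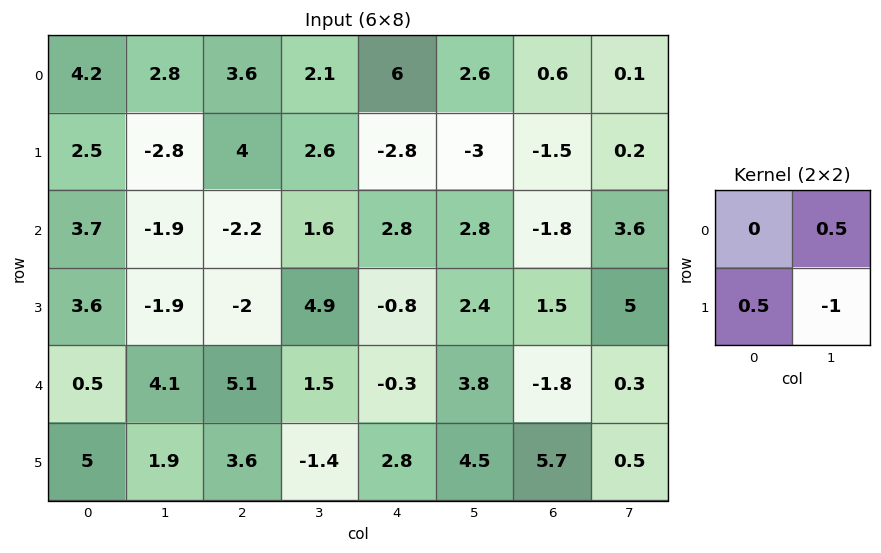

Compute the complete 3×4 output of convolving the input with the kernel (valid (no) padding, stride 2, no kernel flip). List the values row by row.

Output[0,0]: The receptive field on the input at this output position is [4.2 2.8 / 2.5 -2.8]. Elementwise product with the kernel and sum: 2.8·0.5 + 2.5·0.5 + -2.8·-1.
Output[0,1]: The receptive field on the input at this output position is [3.6 2.1 / 4 2.6]. Elementwise product with the kernel and sum: 2.1·0.5 + 4·0.5 + 2.6·-1.

5.45 0.45 2.9 -0.9
2.75 -5.1 -1.4 -2.45
2.65 3.95 -1.2 2.5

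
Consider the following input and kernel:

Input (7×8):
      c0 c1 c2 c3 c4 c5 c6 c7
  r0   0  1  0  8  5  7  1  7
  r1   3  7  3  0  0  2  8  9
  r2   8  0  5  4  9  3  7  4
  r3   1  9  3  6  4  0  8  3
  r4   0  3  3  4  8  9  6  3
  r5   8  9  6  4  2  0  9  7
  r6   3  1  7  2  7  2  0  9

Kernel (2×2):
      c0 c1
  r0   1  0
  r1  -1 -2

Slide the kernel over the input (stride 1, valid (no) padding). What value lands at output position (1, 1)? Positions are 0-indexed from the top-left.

-3

The receptive field on the input at this output position is [7 3 / 0 5]. Elementwise product with the kernel and sum: 7·1 + 0·-1 + 5·-2.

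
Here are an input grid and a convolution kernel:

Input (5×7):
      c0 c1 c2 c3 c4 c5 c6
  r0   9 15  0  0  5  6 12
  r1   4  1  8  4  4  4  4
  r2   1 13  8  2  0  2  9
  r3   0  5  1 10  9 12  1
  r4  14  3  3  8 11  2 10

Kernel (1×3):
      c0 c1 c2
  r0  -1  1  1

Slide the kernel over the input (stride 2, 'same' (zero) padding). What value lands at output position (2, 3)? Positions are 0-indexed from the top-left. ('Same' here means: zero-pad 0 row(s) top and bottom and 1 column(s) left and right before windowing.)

The receptive field on the zero-padded input at this output position is [2 10 0]. Elementwise product with the kernel and sum: 2·-1 + 10·1 + 0·1.

8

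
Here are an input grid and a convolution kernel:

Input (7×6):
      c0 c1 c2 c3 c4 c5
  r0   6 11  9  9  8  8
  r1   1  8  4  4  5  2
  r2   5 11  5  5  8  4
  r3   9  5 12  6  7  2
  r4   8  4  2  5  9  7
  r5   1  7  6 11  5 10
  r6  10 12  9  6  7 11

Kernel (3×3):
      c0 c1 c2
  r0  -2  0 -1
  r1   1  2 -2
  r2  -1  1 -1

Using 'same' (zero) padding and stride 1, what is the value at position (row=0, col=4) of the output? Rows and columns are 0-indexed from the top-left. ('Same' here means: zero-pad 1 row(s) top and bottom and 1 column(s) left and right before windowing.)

The receptive field on the zero-padded input at this output position is [0 0 0 / 9 8 8 / 4 5 2]. Elementwise product with the kernel and sum: 0·-2 + 0·-1 + 9·1 + 8·2 + 8·-2 + 4·-1 + 5·1 + 2·-1.

8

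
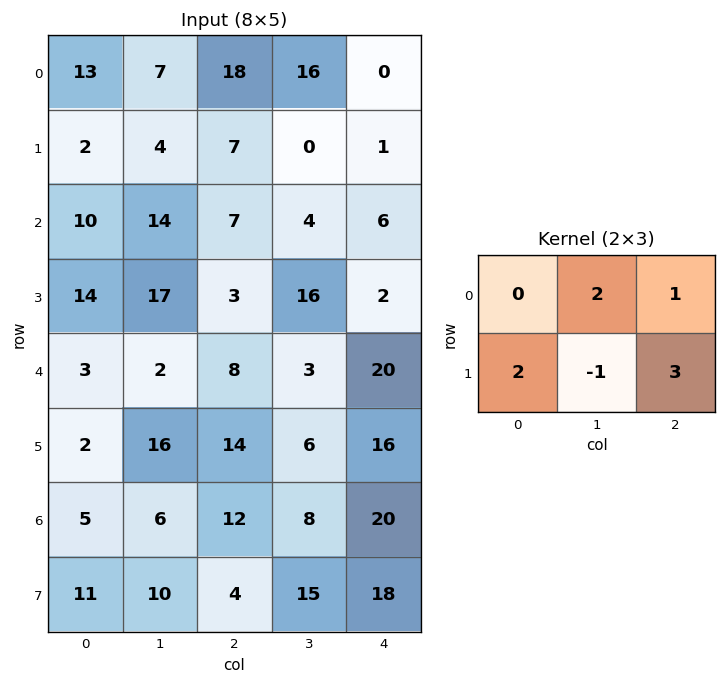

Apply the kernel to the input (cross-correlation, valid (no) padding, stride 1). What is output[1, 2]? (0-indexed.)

The receptive field on the input at this output position is [7 0 1 / 7 4 6]. Elementwise product with the kernel and sum: 0·2 + 1·1 + 7·2 + 4·-1 + 6·3.

29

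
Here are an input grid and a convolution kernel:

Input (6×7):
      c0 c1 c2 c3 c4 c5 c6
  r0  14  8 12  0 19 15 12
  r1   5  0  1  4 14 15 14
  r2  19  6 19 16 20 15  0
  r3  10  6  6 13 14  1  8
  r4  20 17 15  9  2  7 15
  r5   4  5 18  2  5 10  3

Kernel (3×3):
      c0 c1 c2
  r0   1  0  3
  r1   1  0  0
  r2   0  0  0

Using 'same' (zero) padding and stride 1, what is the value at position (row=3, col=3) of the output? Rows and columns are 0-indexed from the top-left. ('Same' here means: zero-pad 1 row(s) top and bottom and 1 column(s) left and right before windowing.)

The receptive field on the zero-padded input at this output position is [19 16 20 / 6 13 14 / 15 9 2]. Elementwise product with the kernel and sum: 19·1 + 20·3 + 6·1.

85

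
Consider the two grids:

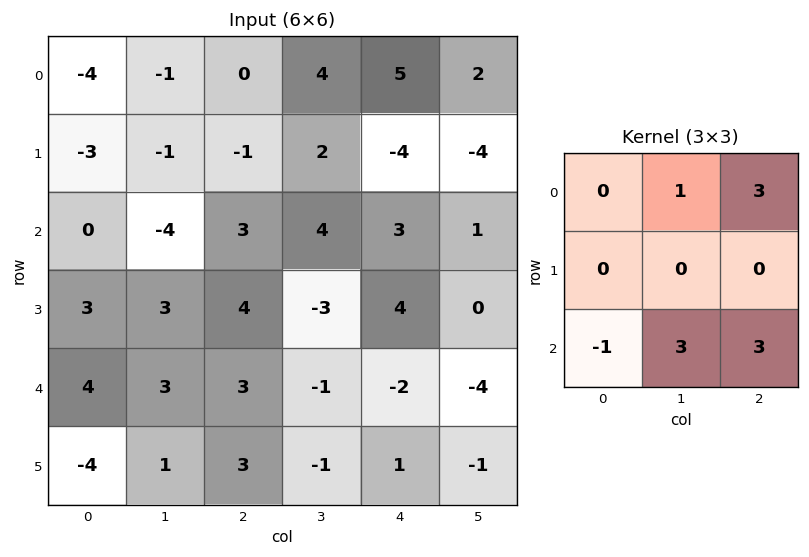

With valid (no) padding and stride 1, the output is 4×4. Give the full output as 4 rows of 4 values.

Output[0,0]: The receptive field on the input at this output position is [-4 -1 0 / -3 -1 -1 / 0 -4 3]. Elementwise product with the kernel and sum: -1·1 + 0·3 + 0·-1 + -4·3 + 3·3.
Output[0,1]: The receptive field on the input at this output position is [-1 0 4 / -1 -1 2 / -4 3 4]. Elementwise product with the kernel and sum: 0·1 + 4·3 + -4·-1 + 3·3 + 4·3.

-4 37 37 19
14 5 -11 -1
19 18 1 -11
31 0 6 5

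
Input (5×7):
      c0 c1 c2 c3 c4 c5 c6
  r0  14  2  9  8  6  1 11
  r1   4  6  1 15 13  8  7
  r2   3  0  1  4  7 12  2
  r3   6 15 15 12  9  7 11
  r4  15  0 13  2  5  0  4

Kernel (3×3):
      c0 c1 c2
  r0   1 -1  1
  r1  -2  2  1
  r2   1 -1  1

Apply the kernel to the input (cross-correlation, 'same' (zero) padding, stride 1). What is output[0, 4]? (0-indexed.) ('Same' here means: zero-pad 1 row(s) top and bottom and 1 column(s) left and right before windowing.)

7

The receptive field on the zero-padded input at this output position is [0 0 0 / 8 6 1 / 15 13 8]. Elementwise product with the kernel and sum: 0·1 + 0·-1 + 0·1 + 8·-2 + 6·2 + 1·1 + 15·1 + 13·-1 + 8·1.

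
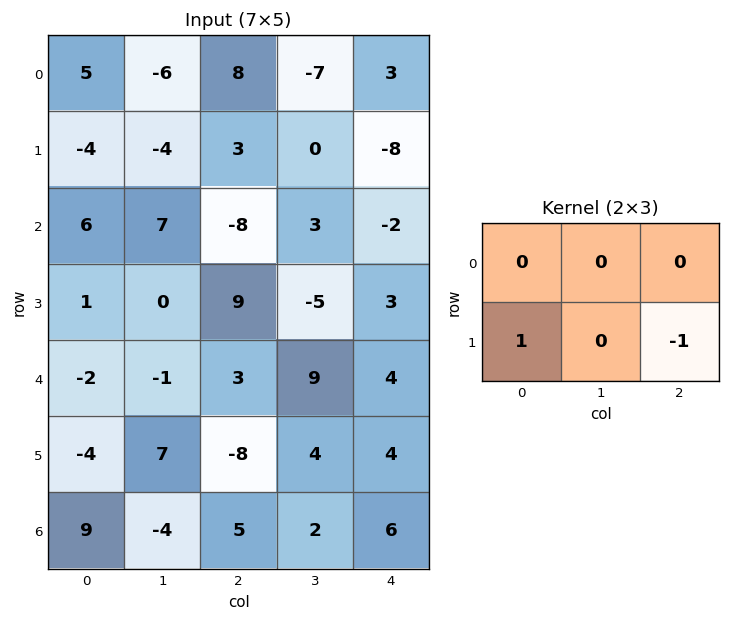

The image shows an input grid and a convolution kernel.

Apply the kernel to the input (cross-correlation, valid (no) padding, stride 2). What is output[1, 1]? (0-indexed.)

6

The receptive field on the input at this output position is [-8 3 -2 / 9 -5 3]. Elementwise product with the kernel and sum: 9·1 + 3·-1.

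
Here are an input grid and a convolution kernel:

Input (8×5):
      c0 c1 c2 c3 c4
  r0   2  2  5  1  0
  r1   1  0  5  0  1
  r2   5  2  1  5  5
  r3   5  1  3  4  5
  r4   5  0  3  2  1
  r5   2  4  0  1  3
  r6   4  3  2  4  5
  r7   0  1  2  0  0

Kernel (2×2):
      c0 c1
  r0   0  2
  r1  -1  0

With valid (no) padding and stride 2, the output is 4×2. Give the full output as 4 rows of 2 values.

3 -3
-1 7
-2 4
6 6

Output[0,0]: The receptive field on the input at this output position is [2 2 / 1 0]. Elementwise product with the kernel and sum: 2·2 + 1·-1.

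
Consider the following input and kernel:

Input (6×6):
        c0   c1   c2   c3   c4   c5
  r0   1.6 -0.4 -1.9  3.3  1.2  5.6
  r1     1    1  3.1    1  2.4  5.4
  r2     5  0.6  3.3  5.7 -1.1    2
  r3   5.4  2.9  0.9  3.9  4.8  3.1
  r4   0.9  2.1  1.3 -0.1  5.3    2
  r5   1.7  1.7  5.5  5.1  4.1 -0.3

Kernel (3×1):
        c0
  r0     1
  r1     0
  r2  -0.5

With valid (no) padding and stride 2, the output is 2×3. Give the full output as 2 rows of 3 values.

-0.9 -3.55 1.75
4.55 2.65 -3.75

Output[0,0]: The receptive field on the input at this output position is [1.6 / 1 / 5]. Elementwise product with the kernel and sum: 1.6·1 + 5·-0.5.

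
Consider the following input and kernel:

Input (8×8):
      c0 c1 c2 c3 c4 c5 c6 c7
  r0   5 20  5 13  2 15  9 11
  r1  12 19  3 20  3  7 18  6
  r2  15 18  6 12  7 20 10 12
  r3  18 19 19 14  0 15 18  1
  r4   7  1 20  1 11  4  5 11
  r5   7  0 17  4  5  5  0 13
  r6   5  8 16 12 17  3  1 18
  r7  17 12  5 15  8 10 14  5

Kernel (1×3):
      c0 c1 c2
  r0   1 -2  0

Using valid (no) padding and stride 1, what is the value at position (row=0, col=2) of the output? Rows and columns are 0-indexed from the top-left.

The receptive field on the input at this output position is [5 13 2]. Elementwise product with the kernel and sum: 5·1 + 13·-2.

-21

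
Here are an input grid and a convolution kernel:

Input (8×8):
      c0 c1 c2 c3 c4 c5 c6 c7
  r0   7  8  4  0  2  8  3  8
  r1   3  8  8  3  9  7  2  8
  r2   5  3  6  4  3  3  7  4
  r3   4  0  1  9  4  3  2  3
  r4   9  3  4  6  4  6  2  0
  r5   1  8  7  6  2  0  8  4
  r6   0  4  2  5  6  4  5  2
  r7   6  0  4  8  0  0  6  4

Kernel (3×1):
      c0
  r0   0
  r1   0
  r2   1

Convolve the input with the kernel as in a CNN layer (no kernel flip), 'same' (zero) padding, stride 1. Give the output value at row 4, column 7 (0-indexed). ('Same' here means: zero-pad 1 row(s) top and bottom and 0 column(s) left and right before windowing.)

4

The receptive field on the zero-padded input at this output position is [3 / 0 / 4]. Elementwise product with the kernel and sum: 4·1.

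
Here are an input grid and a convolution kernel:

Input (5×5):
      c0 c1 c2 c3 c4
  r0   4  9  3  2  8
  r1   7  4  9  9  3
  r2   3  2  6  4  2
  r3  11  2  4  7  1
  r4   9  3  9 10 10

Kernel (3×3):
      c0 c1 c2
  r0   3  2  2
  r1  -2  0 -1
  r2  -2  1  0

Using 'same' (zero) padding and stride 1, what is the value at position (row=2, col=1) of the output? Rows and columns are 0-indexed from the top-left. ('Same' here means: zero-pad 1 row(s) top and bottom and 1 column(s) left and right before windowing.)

The receptive field on the zero-padded input at this output position is [7 4 9 / 3 2 6 / 11 2 4]. Elementwise product with the kernel and sum: 7·3 + 4·2 + 9·2 + 3·-2 + 6·-1 + 11·-2 + 2·1.

15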